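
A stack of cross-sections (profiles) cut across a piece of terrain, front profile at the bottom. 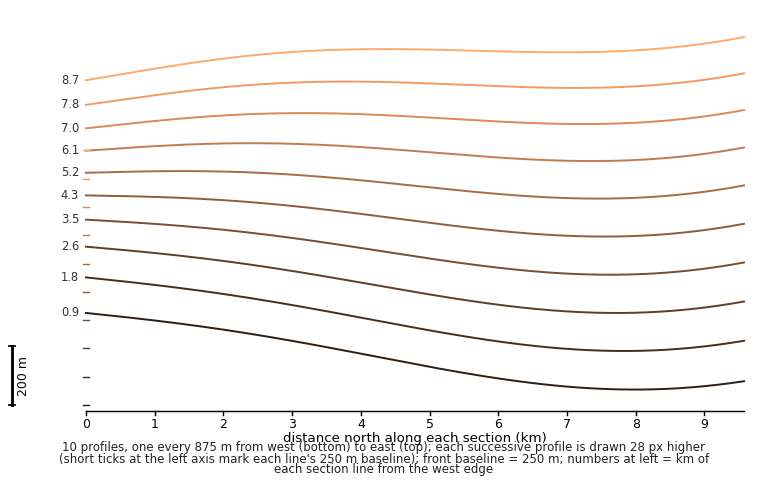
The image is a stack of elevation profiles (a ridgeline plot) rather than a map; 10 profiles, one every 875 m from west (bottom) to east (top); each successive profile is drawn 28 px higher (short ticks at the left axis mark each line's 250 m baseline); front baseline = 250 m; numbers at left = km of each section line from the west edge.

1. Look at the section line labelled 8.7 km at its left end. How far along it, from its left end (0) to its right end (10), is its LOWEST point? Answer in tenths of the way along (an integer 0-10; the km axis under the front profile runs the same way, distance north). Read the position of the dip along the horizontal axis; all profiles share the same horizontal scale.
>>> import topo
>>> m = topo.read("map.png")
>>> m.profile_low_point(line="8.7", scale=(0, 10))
0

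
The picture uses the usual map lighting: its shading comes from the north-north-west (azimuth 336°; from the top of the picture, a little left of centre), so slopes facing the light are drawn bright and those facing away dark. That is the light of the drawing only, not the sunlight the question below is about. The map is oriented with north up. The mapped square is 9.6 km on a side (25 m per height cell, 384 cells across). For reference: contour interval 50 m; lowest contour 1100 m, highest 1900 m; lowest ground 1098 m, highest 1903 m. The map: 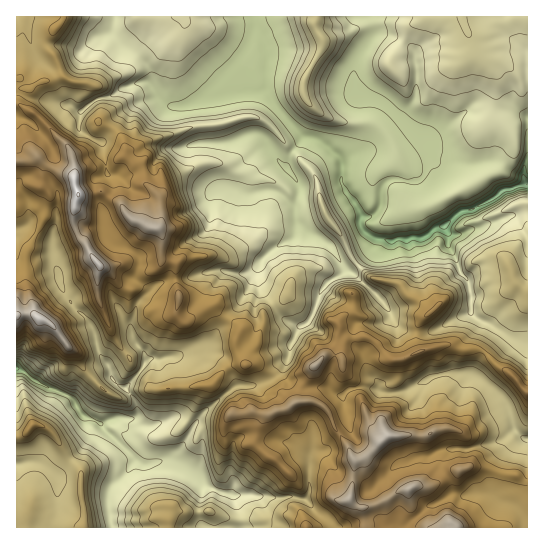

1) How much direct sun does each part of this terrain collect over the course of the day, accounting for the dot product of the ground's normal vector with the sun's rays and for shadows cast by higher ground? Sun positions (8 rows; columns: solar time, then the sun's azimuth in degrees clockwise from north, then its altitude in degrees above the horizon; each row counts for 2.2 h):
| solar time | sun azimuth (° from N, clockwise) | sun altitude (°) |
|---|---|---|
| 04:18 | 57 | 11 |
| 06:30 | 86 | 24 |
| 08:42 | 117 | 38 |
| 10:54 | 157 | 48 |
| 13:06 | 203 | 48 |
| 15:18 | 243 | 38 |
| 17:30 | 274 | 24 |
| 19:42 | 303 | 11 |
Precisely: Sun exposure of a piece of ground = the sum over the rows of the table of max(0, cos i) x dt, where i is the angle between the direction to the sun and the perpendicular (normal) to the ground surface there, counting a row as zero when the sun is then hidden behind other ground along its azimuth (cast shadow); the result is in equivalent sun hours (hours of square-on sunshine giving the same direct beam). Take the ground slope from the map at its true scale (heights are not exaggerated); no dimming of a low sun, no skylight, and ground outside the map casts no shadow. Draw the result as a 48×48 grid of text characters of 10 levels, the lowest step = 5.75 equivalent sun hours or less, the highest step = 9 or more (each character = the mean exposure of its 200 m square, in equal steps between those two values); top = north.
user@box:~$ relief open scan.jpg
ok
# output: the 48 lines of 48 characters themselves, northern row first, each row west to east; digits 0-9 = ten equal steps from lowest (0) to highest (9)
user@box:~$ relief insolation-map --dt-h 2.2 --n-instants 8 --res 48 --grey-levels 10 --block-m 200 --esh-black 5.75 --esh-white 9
888788888889988888778888888886678887789988888889
888898888889998889888888888876788888899988888899
888888866889988999988887788888898867898888888889
888756656778999999888887776689887668888888888888
888853344578999998888887765798876788788888998888
887761244789999988888888755888876899878899999998
889988877866799998888888767878766899978999999998
789889974247889988888887788757777789978999999999
723788613554688888775445789855678888989999888889
793276367541356422235663489887677888899998888888
778315898645100478899988458999889888888888889887
877820388755578998888778967889889988888888899987
877784466687455644677888886788988888888888999998
888677657888701247778888887578888888888888888897
999866678988654479998888779858888889888888888885
888787534777774687889988867866888888888888889885
898577457668885555688888886655688888888888997000
888568877767787455478888887774568888888898840036
887379866777776423467888877784467878899982003888
877478866798775455255777877898355799999733788777
776488656799998973245788876789753688885126554567
775588735789988520257789866557855454443655334577
875577843667886566777896544455874676555524478877
875568986888899999889876556776782000022122888887
763568888888987764432566777887104211123452778887
552377886878876456667667788861000599756534488888
752046885688677877677556898722686179987667478998
672004896586777878985555899312576438777898579989
887332488677989889987667687257788766789985368999
779842258767999999887888763047875345688522446899
669873238857989988778888863415889855552256534788
677787537964899888788887633347778874468998885468
888788866797477788768787603488888898999989888304
078888865684577776578998737997887899998877678851
003778971454766777887886457997887889986667567894
500037887317999999852246755557863466677777656688
633224998877999888314654578874776214777777756779
521101698886888776568998998887677556455445665679
376332447677777856689999988678677773233565667879
898843576888888866798888888789758888888999888878
997885257788988886897887688887755899989876655787
998896447888877877888998768876788998877654456667
888888778886666777878999966775789987666877888755
888887887775322367887999998676678876456789988998
888888776654332115578899988577677766899988877888
888888765544676420114545543588884588989746788888
888888765478888877764666776278999998985444688888
888888864478898988999888887447988888876786578888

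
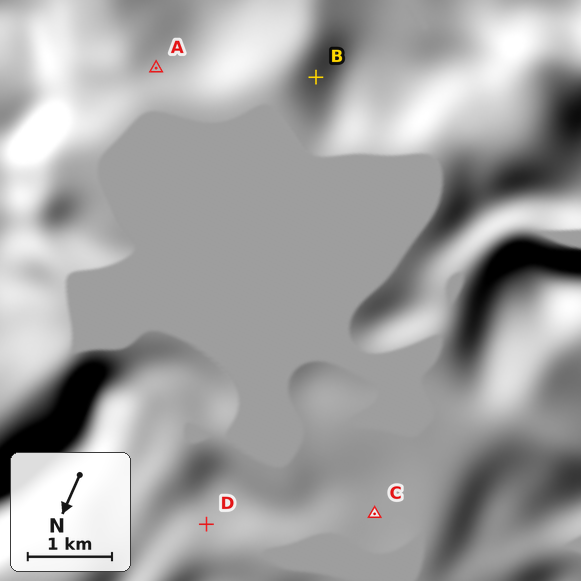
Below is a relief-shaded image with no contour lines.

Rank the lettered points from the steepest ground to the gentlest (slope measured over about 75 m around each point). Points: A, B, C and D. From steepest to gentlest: B A D C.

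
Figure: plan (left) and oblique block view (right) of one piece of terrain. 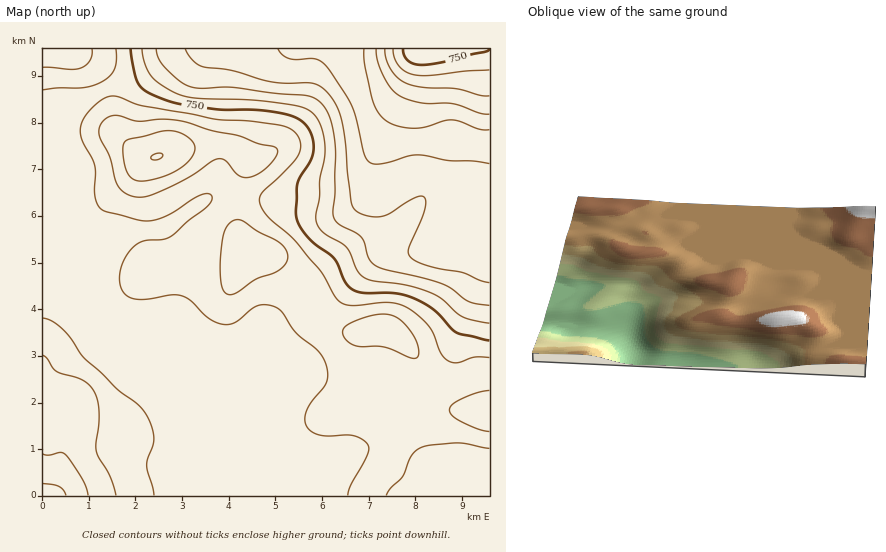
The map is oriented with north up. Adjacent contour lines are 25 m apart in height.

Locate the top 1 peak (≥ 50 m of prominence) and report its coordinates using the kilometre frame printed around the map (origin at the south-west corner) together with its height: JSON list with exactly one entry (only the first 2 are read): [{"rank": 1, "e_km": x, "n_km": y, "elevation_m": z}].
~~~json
[{"rank": 1, "e_km": 2.46, "n_km": 7.26, "elevation_m": 851}]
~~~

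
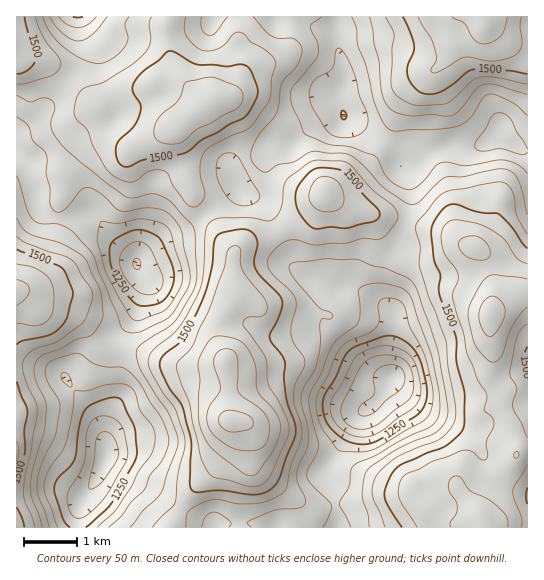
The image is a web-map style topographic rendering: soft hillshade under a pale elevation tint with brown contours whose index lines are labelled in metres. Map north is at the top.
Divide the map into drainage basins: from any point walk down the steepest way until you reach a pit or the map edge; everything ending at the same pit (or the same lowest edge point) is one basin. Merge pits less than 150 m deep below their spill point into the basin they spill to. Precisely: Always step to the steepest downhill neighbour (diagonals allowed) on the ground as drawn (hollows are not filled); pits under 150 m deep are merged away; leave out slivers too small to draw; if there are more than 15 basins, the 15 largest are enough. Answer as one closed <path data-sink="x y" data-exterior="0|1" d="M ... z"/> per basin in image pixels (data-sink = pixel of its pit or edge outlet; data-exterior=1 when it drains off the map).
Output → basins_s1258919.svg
<path data-sink="391 378" data-exterior="0" d="M326 195l-20 20-13 9-20 12-31 9-9 10 0 24 4 15-14 21-6 15 2 13 6 15 3 17 1 43 4 5 0 18-2 8-11 14-32 34-17 30 356 1 1-235-7-1-6 3-24 17 2-13-1-24-7-18-8-10-12-3-22-13-24-4-26-10-19-2-23-7-16-7z"/><path data-sink="343 115" data-exterior="0" d="M485 16l-316 0-2 23 6 28 6 10 14 14 9 8 9 2-24 16-11 12 9 32 2 20 8 18 14 18 24 37 9-9 31-9 20-12 13-9 20-20 9 6 16 7 23 7 19 2 26 10 24 4 22 13 12 3 8 10 7 18 1 24-2 13 24-17 12-3 1-249-21-3-20-18z"/><path data-sink="137 263" data-exterior="0" d="M17 57l-1 234 22 17 28 7 12 5 23 28 30 0 28 12 24 7 18 0 24-4 0-5-6-15-2-13 6-15 14-21-4-15 0-26-42-62-4-10-2-20-9-31-9 1-34 16-11-2-9-5-10-10-6-15 1-10-7-2-24-19-24-23z"/><path data-sink="106 454" data-exterior="0" d="M17 292l-1 235 154 1 22-37 20-18 19-24 2-8 0-18-4-5-1-43-3-12-42 4-24-7-28-12-30 0-14-19-13-12-36-9z"/><path data-sink="78 17" data-exterior="1" d="M167 16l-150 0-1 41 2 2 16 0 9 2 24 23 28 21 4 0 19-12 21-4 14-6 22 0 12 4-11-14-5-14-4-20z"/>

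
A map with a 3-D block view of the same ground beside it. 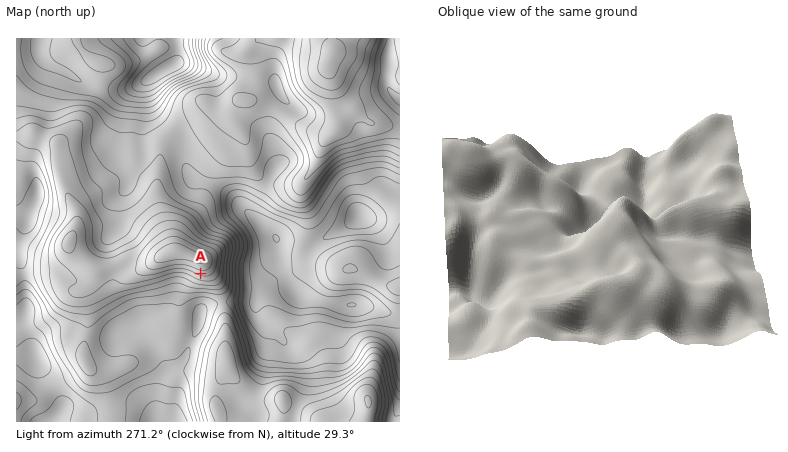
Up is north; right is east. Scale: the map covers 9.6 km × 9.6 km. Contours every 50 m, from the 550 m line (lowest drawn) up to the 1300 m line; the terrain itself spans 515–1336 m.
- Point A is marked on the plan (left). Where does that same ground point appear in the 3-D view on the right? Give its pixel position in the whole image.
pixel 634 207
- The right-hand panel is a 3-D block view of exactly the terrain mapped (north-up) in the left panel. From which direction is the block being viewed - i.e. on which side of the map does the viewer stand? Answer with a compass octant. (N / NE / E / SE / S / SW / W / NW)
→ W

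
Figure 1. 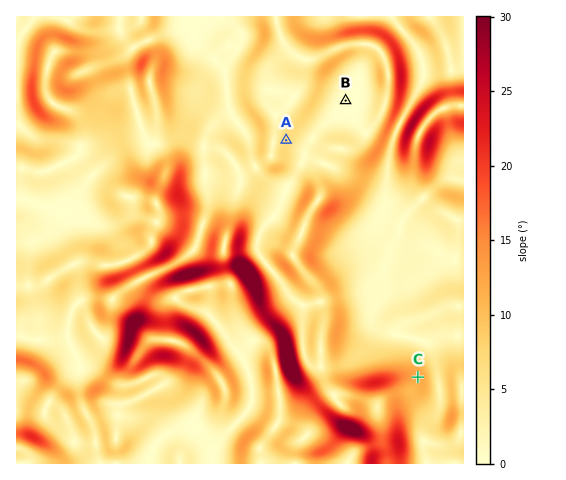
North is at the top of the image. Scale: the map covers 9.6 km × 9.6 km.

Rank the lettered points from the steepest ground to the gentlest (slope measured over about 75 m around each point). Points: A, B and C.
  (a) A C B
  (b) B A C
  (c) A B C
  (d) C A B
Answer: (d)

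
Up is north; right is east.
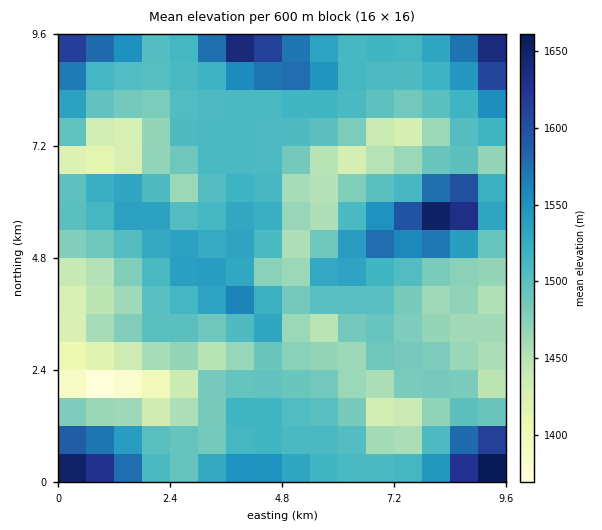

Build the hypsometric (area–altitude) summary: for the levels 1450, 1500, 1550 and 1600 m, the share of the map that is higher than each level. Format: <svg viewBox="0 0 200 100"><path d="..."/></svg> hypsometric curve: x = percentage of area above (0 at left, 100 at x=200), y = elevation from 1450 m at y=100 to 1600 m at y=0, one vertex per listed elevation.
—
<svg viewBox="0 0 200 100"><path d="M175 100l-66-33-82-34-15-33"/></svg>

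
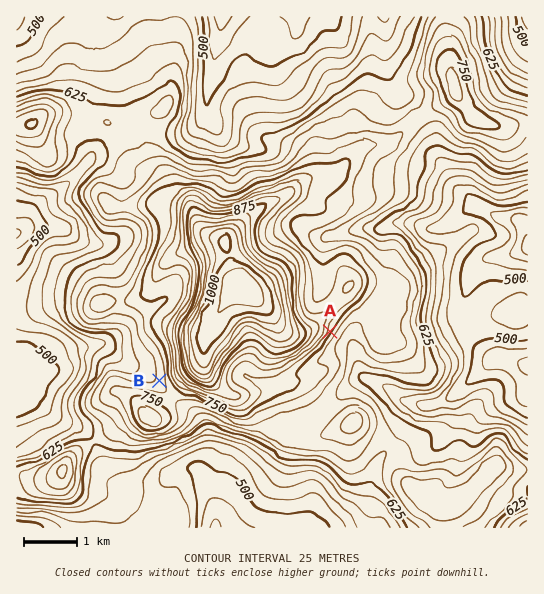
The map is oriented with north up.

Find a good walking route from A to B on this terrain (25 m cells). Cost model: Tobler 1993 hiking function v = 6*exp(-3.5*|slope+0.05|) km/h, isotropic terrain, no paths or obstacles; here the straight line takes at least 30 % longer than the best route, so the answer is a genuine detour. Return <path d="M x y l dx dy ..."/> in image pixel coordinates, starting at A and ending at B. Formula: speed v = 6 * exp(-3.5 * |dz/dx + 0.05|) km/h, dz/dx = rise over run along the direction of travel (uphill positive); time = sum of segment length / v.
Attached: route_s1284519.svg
<path d="M330 331l-53 54-3 1-24 24-8 4-11 0-37-19-17 0-8-4-8-8-2-2"/>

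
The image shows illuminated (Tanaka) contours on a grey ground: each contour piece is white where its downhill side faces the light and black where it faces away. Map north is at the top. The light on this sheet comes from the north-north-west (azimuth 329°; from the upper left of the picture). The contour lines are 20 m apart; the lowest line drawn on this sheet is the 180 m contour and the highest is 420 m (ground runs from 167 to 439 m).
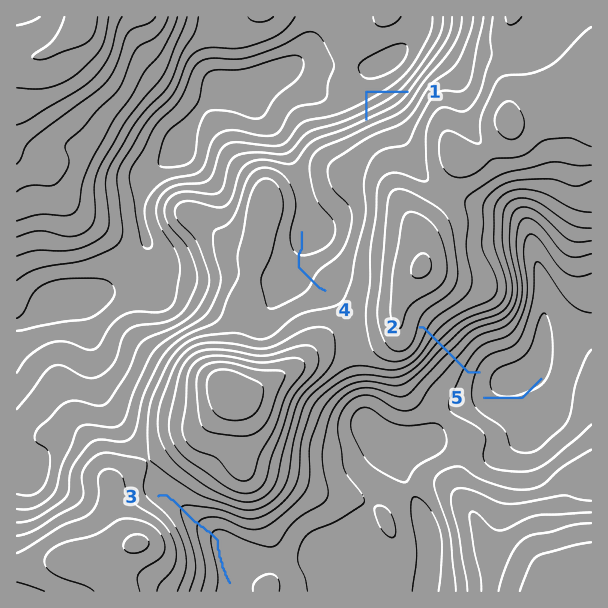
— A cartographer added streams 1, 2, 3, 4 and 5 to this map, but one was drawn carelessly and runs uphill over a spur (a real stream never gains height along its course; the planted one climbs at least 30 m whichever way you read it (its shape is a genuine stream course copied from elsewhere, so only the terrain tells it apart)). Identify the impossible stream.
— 1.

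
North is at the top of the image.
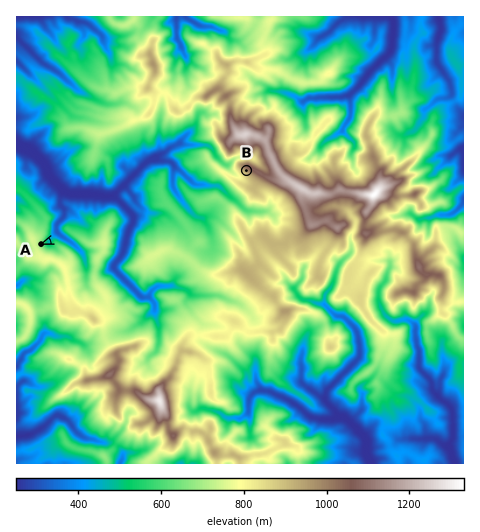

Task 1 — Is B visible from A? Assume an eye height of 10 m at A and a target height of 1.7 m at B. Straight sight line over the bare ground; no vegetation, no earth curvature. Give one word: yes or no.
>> yes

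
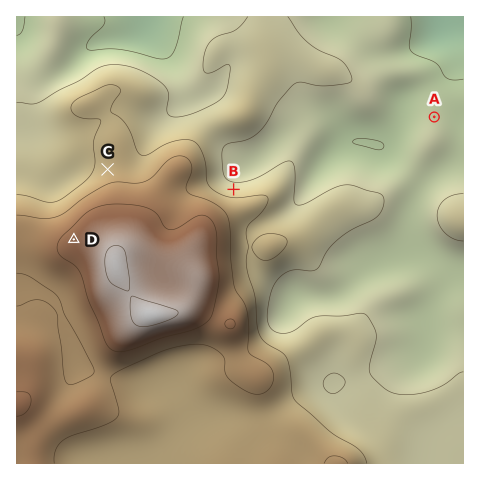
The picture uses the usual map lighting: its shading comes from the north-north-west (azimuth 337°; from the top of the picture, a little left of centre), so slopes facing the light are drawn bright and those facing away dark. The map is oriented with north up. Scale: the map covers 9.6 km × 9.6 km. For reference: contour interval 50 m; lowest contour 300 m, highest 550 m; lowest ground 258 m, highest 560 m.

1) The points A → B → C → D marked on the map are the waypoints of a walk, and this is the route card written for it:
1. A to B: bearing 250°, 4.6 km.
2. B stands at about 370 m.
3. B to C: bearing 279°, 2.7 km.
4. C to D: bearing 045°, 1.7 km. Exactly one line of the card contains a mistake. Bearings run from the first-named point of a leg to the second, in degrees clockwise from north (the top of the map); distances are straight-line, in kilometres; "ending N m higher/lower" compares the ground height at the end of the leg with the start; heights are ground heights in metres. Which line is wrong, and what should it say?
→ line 4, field bearing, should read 206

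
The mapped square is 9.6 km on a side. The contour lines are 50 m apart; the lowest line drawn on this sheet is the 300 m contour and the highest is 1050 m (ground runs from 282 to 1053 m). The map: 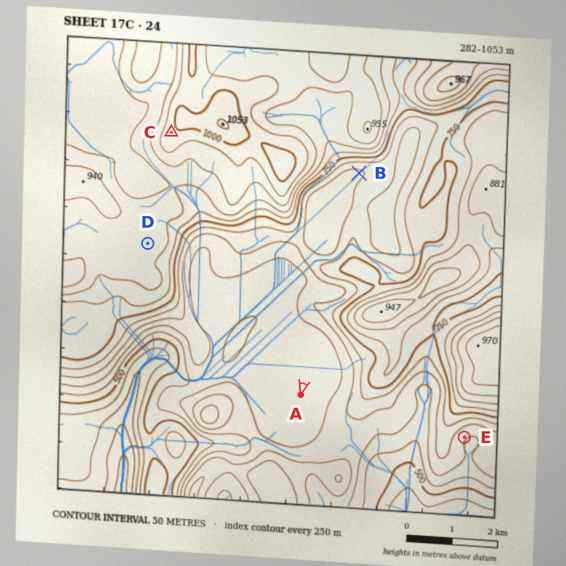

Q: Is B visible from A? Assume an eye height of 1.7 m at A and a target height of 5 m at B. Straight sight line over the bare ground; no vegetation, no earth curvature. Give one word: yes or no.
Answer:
no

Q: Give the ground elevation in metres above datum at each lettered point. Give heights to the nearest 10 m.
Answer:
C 990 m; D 880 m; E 610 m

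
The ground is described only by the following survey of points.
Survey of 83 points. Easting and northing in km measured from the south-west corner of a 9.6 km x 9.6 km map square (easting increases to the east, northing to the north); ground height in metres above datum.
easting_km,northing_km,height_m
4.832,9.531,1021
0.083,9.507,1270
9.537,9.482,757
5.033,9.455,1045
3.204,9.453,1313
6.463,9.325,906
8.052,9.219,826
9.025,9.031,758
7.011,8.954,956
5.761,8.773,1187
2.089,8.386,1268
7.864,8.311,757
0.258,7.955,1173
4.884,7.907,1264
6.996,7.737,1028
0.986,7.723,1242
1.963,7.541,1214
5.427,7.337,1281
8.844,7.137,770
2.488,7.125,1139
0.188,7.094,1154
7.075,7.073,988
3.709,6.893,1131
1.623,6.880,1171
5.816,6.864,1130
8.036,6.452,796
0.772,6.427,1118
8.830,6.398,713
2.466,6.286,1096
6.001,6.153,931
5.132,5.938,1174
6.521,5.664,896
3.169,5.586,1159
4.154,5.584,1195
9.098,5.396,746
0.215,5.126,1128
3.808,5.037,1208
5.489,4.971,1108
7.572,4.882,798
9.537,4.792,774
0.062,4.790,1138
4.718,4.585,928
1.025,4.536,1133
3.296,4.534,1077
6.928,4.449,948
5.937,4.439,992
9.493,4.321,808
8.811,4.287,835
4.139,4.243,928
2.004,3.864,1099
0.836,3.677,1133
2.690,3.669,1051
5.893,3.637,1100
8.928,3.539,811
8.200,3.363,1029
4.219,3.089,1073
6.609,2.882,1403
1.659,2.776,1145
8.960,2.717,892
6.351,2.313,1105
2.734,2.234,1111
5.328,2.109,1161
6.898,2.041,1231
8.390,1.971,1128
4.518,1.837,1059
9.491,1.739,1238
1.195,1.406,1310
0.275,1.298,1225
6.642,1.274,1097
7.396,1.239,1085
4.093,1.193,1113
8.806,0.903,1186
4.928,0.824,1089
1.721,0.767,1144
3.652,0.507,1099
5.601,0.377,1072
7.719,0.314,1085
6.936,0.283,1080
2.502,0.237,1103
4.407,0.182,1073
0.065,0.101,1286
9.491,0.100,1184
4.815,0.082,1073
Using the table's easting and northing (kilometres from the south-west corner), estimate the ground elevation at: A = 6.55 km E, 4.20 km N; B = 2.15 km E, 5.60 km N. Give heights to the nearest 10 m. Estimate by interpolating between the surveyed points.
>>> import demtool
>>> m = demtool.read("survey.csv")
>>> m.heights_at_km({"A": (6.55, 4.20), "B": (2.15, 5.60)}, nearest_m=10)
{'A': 1050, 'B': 1080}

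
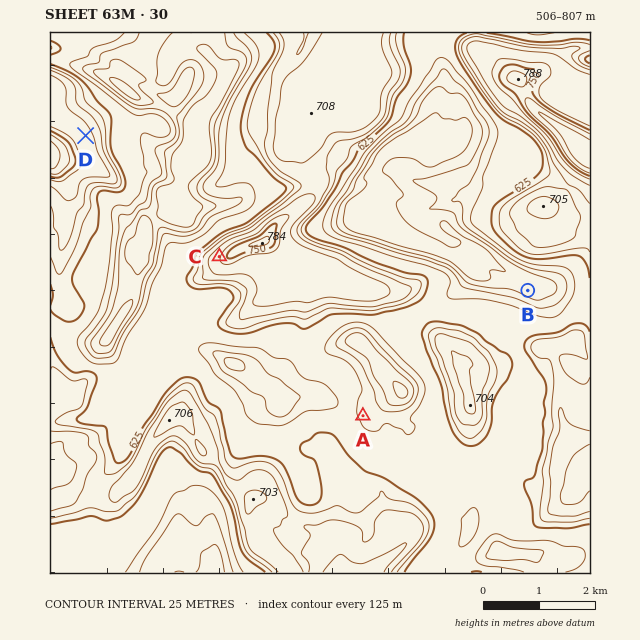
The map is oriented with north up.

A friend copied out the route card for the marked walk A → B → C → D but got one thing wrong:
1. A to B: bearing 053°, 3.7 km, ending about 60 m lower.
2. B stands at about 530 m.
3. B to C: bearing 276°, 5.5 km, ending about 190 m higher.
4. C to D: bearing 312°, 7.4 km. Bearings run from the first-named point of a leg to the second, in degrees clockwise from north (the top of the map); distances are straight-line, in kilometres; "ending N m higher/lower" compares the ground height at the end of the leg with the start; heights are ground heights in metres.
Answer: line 4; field distance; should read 3.2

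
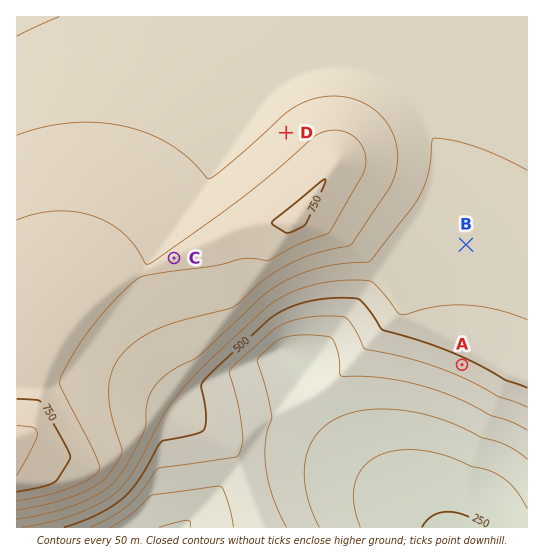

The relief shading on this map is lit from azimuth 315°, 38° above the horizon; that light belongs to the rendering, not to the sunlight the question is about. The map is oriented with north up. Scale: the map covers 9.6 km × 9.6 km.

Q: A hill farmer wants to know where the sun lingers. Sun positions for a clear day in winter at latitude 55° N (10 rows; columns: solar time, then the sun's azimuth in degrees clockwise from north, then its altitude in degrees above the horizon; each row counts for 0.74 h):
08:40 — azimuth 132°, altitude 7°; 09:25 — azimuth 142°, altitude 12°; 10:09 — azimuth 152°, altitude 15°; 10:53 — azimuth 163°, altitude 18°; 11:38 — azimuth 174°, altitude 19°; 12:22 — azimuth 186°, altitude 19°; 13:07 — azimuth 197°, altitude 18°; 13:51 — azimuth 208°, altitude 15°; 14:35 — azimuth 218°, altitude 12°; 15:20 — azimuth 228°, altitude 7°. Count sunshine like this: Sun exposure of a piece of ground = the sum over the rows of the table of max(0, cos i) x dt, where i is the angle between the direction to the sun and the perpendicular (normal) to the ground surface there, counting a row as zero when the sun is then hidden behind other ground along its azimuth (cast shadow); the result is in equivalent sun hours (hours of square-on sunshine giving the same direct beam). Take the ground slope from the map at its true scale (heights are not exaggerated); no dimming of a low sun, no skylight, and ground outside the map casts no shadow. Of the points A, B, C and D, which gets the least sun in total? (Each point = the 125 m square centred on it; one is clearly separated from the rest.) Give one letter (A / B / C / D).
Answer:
D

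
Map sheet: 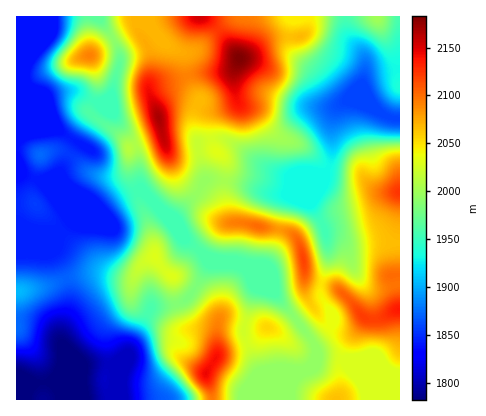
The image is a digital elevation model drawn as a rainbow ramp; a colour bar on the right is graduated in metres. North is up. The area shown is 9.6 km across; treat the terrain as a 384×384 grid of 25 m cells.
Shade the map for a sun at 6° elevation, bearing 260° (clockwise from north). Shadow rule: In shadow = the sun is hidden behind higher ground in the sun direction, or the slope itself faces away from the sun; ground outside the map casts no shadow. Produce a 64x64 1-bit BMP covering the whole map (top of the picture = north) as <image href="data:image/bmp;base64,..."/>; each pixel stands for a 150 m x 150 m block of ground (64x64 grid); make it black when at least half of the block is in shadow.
<image width="64" height="64" href="data:image/bmp;base64,Qk0+AgAAAAAAAD4AAAAoAAAAQAAAAEAAAAABAAEAAAAAAAACAAATCwAAEwsAAAIAAAAAAAAA////AAAAAAAAAAAAfAAAQAAAAAB+AAAAAAAAAH8AAAAAAAAA/wAAAAAAAAB/gAAAAAAAAD+AAAAAAAAAP4AAAAAAAAA/gAAAAAAAAD+AAAAYAAAAPwAAABwAAAA+AgAAHAAAAD4HAAAYAAAAHA4AAAAAAAAeHgAAAAAAAB4YAAAAAAAAHwAAAAAAAAAPgAAAAAAAAA+AAMAAAAAADwBBwAAAAAAAAGPAAAAACAAAc4AAAAAMAAB4AAAAAAAAAP4AAAAAYAAA/wAAAADwAAD/AAAAAPAAAP8AAAAA8AAA/wAAAADgAAH+AAAAAMAAAf4AAAAAAAAD/AAAAAAAAH/wAAAAAAAB/8AAAAAAAAf+AAAAAAAAB+AAAAAAAAAHAAAAAAAAAAAAAAAAAAAAAAAAAAAAAAgAAAAAAAAAHAAAAAAAAAAeAAAAAAAAAD8AAAAAAAAAPwAAMAAAAAB/gAB4AAAAAH+AAPgAAAAAf4AB+AAAAAB/AAP4AAAAAH4AP/AAAAAA/gB/8AAAAAD8AH/4AAAAAPwAf/4AAAAAAAB//gAAAAAAAh//AAAAAAAAD/wAAAMAAAAP8AAAA4AAAB/4AAADwAAAH/wAAAPAAAB//AAAB+AAAP/8AAAHwAAA//wAAAfAAAB8fAAAB4AAADB/AAAGAAAAAH8AAAAAAAAAPwIAAAAAAAA+Ag=="/>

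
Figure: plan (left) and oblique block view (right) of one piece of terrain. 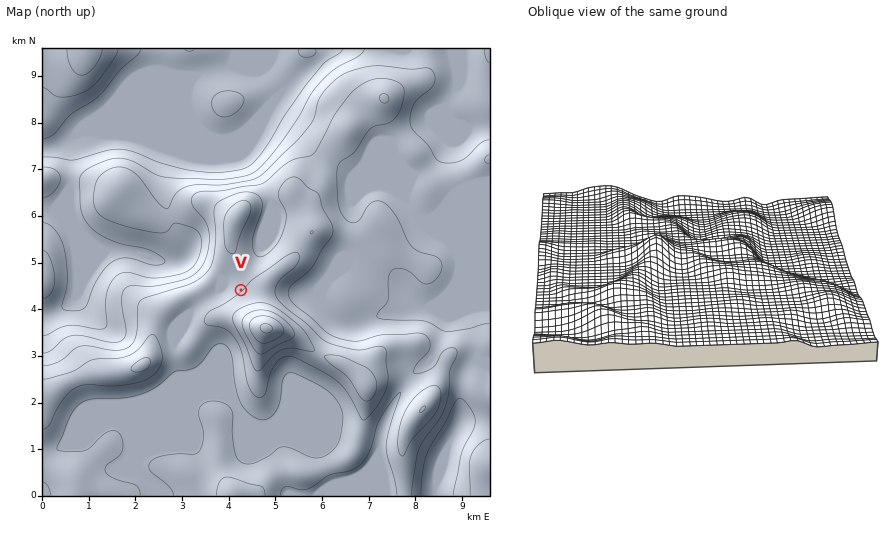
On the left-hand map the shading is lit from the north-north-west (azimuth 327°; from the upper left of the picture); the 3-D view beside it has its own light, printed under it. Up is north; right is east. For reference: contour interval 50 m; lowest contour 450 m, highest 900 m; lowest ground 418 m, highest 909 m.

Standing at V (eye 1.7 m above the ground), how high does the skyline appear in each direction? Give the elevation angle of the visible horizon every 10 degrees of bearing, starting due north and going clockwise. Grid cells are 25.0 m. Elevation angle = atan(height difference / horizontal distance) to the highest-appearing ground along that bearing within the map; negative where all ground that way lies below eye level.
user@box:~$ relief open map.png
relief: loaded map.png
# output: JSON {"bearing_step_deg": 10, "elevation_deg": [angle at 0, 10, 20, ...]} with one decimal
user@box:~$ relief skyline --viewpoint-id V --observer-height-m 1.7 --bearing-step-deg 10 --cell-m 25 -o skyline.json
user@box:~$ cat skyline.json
{"bearing_step_deg": 10, "elevation_deg": [0.9, -0.6, -1.3, -0.8, -0.3, 0.3, 1.2, 2.0, 2.5, 3.0, 3.6, 4.2, 5.4, 9.0, 12.3, 13.4, 12.6, 10.7, 8.5, 6.7, 5.1, 3.6, 2.0, 1.1, 0.5, -0.2, -0.2, -1.0, -1.6, -2.2, -2.0, -1.7, -1.6, -1.1, 0.0, 0.8]}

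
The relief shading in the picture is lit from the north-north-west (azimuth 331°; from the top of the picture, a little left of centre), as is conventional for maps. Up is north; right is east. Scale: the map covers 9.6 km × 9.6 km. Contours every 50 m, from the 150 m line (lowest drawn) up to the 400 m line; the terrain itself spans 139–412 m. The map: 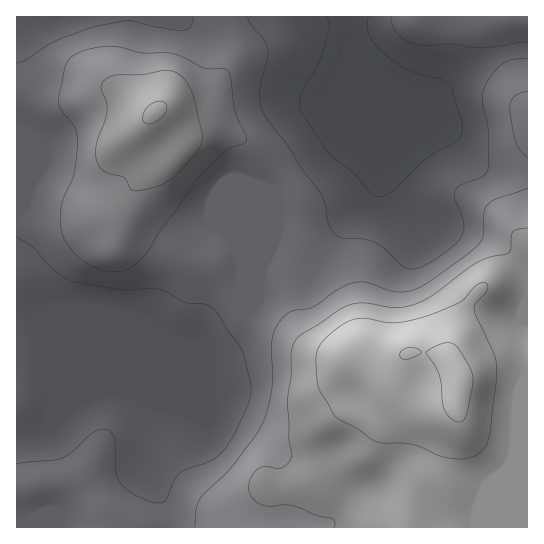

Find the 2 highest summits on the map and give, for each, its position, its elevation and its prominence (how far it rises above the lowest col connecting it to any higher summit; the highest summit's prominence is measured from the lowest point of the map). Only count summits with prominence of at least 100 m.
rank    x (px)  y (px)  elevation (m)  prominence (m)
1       459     379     412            273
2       155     111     355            136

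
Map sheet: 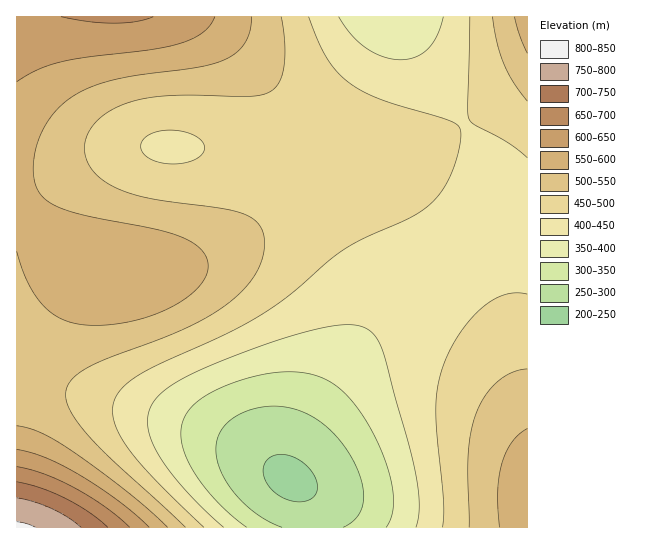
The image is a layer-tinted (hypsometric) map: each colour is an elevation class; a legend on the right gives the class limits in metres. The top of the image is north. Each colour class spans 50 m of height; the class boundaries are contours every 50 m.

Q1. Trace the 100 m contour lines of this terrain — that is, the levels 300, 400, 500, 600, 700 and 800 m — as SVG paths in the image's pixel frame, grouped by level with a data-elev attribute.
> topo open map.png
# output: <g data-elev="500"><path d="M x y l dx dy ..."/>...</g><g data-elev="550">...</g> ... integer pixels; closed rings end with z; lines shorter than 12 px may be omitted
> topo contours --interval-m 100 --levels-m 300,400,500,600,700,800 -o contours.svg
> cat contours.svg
<g data-elev="300"><path d="M282 527l-21-10-21-18-15-20-8-21 0-17 7-15 15-12 20-6 24-1 23 6 21 14 18 20 14 27 4 12 1 12-2 9-4 8-6 7-9 5"/></g><g data-elev="400"><path d="M224 527l-40-38-15-19-11-16-7-15-3-13 0-12 5-11 9-10 12-10 20-10 27-12 74-26 31-8 21-2 14 1 9 5 7 8 6 14 26 93 7 29 3 31-3 21"/><path d="M443 17l-6 18-9 14-13 8-14 3-18-3-17-9-15-13-12-18"/></g><g data-elev="500"><path d="M186 527l-74-68-25-25-11-15-7-12-3-9 0-9 9-12 15-11 95-37 25-13 20-14 17-16 11-17 6-19-1-16-2-7-6-6-16-9-20-4-70-10-20-5-16-7-14-9-9-10-5-13 0-12 6-13 10-12 14-9 19-7 19-4 21-2 79 1 10-2 8-3 8-9 5-16 1-24-4-25"/><path d="M527 369l-16 4-14 9-12 14-9 18-5 19-3 22 1 72"/><path d="M492 17l5 25 7 21 9 19 14 19"/></g><g data-elev="600"><path d="M149 527l-30-25-40-27-34-18-28-8"/><path d="M17 82l21-12 24-8 25-5 67-8 28-6 12-5 9-6 8-7 4-8"/></g><g data-elev="700"><path d="M108 527l-19-15-24-14-24-10-24-6"/></g><g data-elev="800"><path d="M36 527l-19-5"/></g>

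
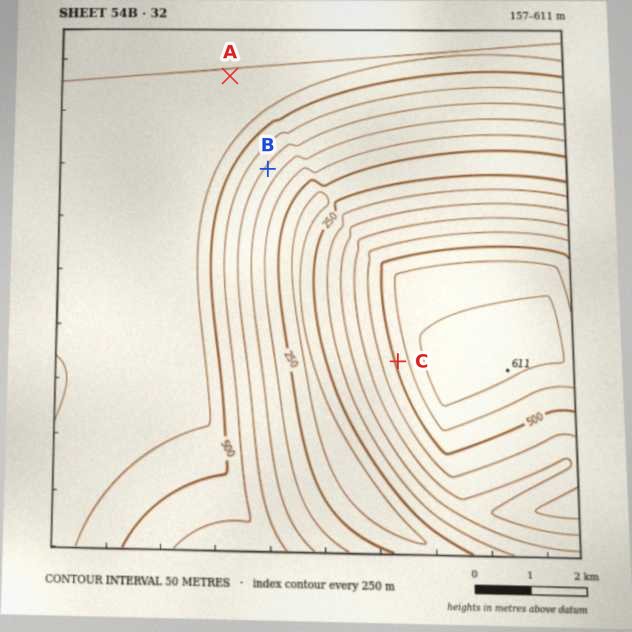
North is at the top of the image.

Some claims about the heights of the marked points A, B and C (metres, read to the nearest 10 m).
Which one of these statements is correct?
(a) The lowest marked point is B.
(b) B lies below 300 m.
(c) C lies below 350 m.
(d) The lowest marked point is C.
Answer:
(a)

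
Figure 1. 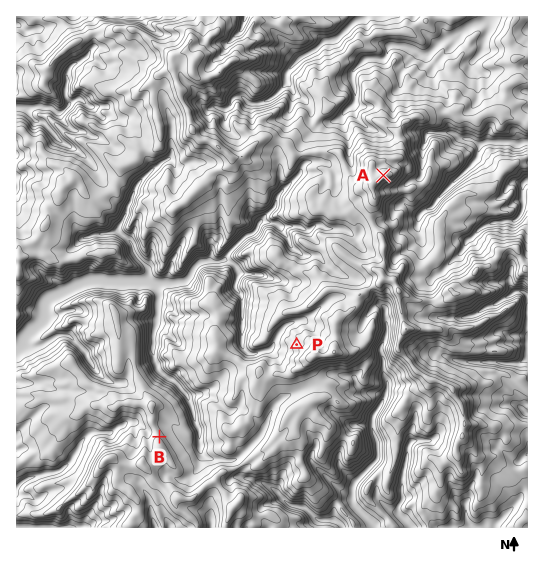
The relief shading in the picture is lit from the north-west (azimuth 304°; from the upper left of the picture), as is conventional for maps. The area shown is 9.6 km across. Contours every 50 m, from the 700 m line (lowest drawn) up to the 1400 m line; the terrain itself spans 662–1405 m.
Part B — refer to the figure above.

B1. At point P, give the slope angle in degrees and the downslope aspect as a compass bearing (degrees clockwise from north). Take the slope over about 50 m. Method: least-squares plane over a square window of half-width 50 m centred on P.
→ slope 21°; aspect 320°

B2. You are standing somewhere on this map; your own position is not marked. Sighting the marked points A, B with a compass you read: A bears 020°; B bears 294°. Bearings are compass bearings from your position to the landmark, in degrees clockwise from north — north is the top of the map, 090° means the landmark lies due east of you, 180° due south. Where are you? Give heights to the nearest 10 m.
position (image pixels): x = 270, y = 486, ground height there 810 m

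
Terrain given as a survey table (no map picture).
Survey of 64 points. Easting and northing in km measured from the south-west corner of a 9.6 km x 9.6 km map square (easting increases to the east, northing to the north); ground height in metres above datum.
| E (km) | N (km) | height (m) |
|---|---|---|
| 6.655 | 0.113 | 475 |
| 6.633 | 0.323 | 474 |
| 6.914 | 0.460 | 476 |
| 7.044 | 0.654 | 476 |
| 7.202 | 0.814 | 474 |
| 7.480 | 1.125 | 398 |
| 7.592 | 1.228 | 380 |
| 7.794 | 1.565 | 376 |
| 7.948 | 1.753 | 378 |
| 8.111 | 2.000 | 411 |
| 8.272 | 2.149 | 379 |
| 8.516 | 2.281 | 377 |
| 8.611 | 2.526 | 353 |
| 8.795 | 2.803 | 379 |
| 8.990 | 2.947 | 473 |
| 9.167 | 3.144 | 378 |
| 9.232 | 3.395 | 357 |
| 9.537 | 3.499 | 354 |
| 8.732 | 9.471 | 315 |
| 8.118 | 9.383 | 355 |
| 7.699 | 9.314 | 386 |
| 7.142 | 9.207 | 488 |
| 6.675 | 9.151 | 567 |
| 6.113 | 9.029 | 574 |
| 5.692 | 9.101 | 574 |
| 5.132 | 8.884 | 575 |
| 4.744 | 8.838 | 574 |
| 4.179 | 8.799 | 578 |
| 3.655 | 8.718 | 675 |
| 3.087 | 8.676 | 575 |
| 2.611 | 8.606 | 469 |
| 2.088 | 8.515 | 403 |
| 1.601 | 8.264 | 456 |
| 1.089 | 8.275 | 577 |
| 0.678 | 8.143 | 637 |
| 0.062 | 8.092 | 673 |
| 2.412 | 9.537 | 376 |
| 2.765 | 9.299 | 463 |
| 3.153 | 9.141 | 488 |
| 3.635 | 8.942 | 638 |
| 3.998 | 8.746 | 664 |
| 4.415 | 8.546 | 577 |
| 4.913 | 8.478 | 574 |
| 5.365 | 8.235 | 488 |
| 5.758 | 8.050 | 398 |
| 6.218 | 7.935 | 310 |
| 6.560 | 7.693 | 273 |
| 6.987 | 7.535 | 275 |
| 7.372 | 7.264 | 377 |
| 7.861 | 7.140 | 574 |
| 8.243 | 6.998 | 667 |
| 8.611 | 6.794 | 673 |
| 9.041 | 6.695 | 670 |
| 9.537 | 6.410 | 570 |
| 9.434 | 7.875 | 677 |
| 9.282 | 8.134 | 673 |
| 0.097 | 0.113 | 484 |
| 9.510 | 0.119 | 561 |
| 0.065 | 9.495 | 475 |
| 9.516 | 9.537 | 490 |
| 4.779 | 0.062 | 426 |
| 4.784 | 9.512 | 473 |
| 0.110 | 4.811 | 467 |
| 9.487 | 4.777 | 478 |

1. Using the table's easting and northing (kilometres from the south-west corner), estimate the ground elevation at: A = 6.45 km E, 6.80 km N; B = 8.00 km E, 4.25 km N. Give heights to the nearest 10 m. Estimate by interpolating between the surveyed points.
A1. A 250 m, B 370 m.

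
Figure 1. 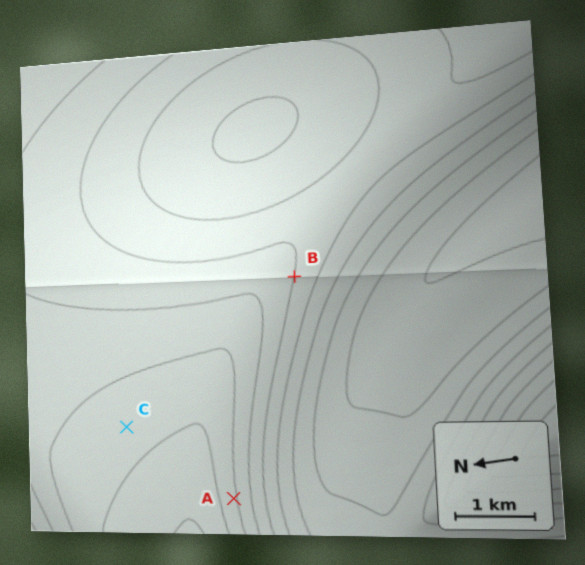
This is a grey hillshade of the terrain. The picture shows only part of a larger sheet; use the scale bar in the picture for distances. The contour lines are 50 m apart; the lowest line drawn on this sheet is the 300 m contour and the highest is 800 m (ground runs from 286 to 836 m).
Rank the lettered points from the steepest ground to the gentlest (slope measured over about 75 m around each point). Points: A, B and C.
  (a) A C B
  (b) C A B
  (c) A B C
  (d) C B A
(c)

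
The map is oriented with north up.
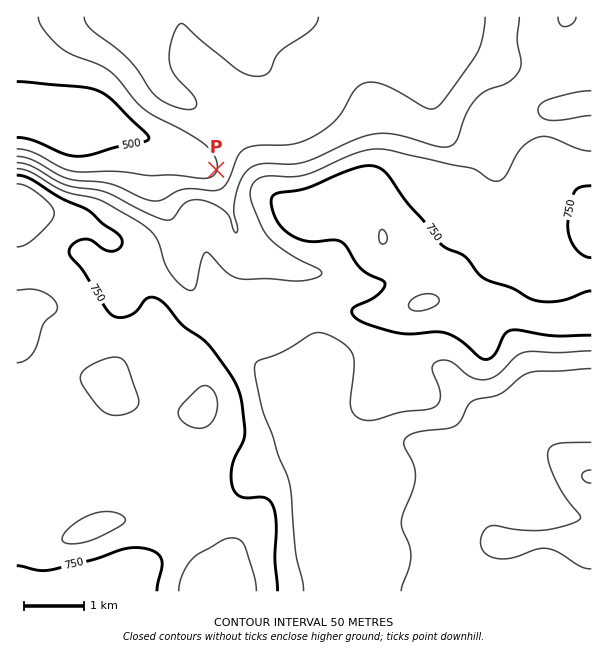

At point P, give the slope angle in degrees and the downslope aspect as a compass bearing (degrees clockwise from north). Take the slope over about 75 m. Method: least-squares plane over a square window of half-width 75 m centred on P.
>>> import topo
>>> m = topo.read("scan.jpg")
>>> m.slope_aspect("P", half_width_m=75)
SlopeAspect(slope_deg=8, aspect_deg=286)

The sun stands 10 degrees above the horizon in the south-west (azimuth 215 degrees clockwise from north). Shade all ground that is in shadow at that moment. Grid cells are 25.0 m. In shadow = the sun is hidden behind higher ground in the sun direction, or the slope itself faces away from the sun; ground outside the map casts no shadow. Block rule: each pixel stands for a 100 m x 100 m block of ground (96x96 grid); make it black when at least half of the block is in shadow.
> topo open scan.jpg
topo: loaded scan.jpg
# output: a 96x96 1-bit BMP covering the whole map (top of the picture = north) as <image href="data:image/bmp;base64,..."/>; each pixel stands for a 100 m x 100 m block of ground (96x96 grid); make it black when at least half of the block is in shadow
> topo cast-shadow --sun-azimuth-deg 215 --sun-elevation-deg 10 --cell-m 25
<image width="96" height="96" href="data:image/bmp;base64,Qk2+BAAAAAAAAD4AAAAoAAAAYAAAAGAAAAABAAEAAAAAAIAEAAATCwAAEwsAAAIAAAAAAAAA////AAAAAAAAAAAAAAAAAAAAAAAAAAAAAAAAAAAAAAAAAAAAAAAAAAAAAAAAAAAAAAAAAAAAAAAAAAAAAAAAAAAAAAAAAAAAAAAAAAAAAAAAAAAAAAAAAAAAAAAAAAAAAAAAAAAAAAAAAAAAAAAAAAAAAAAAAAAAAAAAAAAAAAAAAAAAAAAAAAAAAAAAAAAAAAAAAAAAAAAAAAAAAAAAAAAAAAAAAAAAAAAAAAAAAAAAAAAAAAAAAAAAAAAAAAAAAAAAAAAAAAAAAAAAAAAAAAAAAAAAAAAAAAAAAAAAAAAAAAAAAAAAAAAAAAAAAAAAAAAAAAAAAAAAAAAAAAAAAAAAAAAAAAAAAAAAAAAAAAAAAAAAAAAAAAAAAAAAAAAAAAAAAAAAAAAAAAAAAAAAAAAAAAAAAAAAAAAAAAAAAAAAAAAAAAAAAAAAAAAAAAAAAAAAAAAAAAAAAAAAAAAAAAAAAAAAAAAAAAAAAAAAAAAAAAAAAAAAAAAAAAAAAAAAAAAAAAAAAAAAAAAAAAAAAAAAAAAAAAAAAAAAAAAAAAAAAAAAAAAAAAAAAAAAAAAAAAAAAAAAAAAAAAAAAAAAAAAAAAAAAAAAAAAAAAAAAAAAAAAAAAAAAAAAAAAAAAAAAAAAAAAAAAAAAAAAAAAAAAAAAAAAAAAAAAAAAAAAAAAAAAAAAAAAAAAAAAAAAAAAAAAAAAAAAAAAAAAAAAAAAAAAAAAAAAAAAAAAAAAAAAAAAAAAAAAAAAAAAAAAAAAAAAAAAAAAAAAAAAAAAAAAAAAAAAAAAAAAAAAAAAAAAAAAAAAAAAAAAAAAAAAAAAAAAAAAAAAAAAAAAAAAAAAAAAAAAAAAAAAAAAAAAAAAAAAAAAAAAAAAAAAAAAAAAAAAAAAAAAAAAAAAAAAAAAAAAAAAAAAAAAAAAAAAAAAAAAAAAAAAAAAAAAAAAAAAAAAAAAAAAAAAAAAAAAcAAAAAAAAAAAAAAD8AAAAAAAAAAAAAAP+AAAAAAAAAAAAAAf+AAAAAAAAAAAAD//+BgAAAAAAAAAAP//+DwAAAAAAAAAA///+PwAAAAAAAAAD///+PwAAAAAAAAAD///+PwBwAAAAAAAD///8PwD4AAAAAAAD///8DgH8AAAAAAAD///4AAD8AAAMAAAD///wAAB8AAA8AAAD///wAAAQAAB8AAAD///gAAAAAAD8AAAD///AAAAAAADwAAAA//+AAAAAAAAAAAAAf/8AAAAAAAAAAAAAP/4AAAAAAAAAAAAAD/wAAAAAAAAAAAAAB/gAAAAAAAAAAAAAA/AAAAAAAAAAAAAAAMAAAAAAAAAAAAAAAAAAAAAAAAAAAAAAAAAAAAAAAAAAAAAAAAAAAAAAAAAAAAAAAAAAAAAAAAAAAAAAAAAAAAAAAAAAAAAAAAAAAAAAAAAAAAAAAAAAAAAAAAAAAAAAAAAAAAAAAAAAAAAAAAAAAAAAAAAAAAAAAAAAAAAAAAAAAAAAAAAAAAAAAAAAAAAAAAAAAAAAAAAAAAAAAAAAAAAAAAAAAAAA="/>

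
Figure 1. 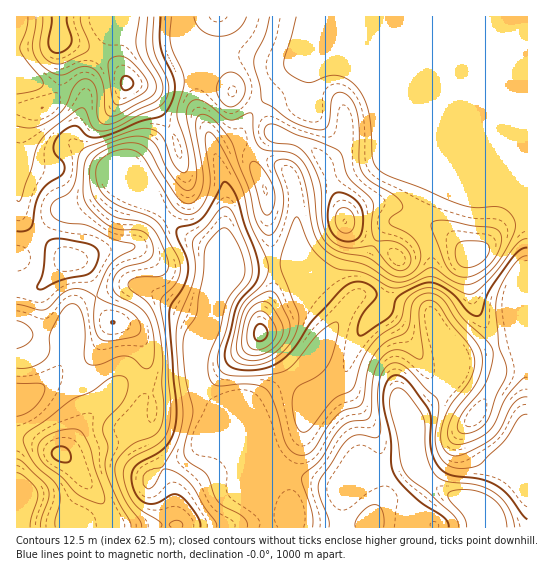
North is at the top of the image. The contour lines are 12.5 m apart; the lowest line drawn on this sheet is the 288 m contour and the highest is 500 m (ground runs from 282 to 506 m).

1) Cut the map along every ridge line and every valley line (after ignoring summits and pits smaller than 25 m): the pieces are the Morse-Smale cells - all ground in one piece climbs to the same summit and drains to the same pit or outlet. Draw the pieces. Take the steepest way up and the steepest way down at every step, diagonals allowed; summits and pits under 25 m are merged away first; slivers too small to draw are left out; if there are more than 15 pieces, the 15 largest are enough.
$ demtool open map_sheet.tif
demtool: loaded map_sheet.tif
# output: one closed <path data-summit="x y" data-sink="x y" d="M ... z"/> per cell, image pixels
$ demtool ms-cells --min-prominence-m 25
<path data-summit="59 39" data-sink="475 527" d="M527 16l-510 0-1 379 9 2 14-8 19-14 32 4 28-14 11 2 6 6 10 18 0 4-12 24-1 12 19 42 4 1-6 11 14 20 3 23 361 0z"/><path data-summit="345 222" data-sink="475 527" d="M307 63l-4 0-8 5-11 15-33 31-10 19-7 7-18 10 0 8 2-3 15-8 9-2 46 26 8 23 1 53 3 11 12 29 27 26 2 4 11-16 9-6 22 2 18 7 24 5 5 4-1-19 3-20-1-21-10-19-12-9 10-15 14-33 10 0 28 12 29 0-102-101-53-23-32 0z"/><path data-summit="61 454" data-sink="475 527" d="M126 365l-12 2-24 12-32-4-23 17-10 5-9 0 1 131 148-1-2-22-14-20 6-11-4-1-19-42 1-12 12-24 0-4-10-18z"/><path data-summit="261 333" data-sink="475 527" d="M297 264l-60 4-25 41-11 29 0 9-4 14-1 18 5 15 14 13 16 8 34 33-16-42 49-33 25-27 17-28-1-5-34-31z"/>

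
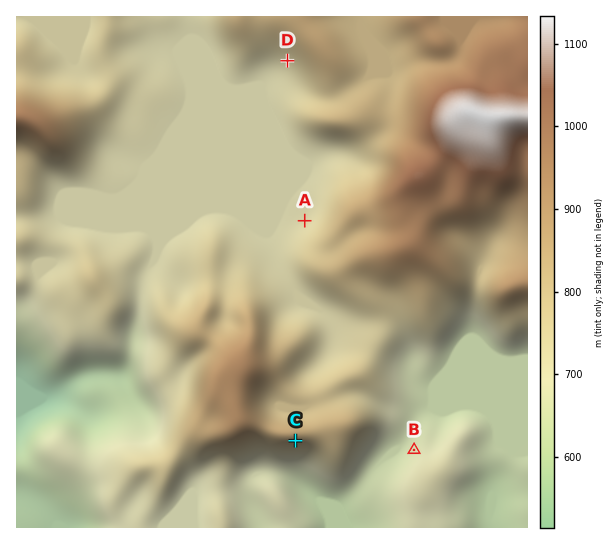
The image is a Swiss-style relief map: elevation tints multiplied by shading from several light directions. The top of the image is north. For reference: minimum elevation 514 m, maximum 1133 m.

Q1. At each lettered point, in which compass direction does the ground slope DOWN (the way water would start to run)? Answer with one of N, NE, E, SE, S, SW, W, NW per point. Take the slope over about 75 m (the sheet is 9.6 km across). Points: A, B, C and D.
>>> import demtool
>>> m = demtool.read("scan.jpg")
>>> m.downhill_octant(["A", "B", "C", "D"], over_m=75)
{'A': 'NW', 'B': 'NW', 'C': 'S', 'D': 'SW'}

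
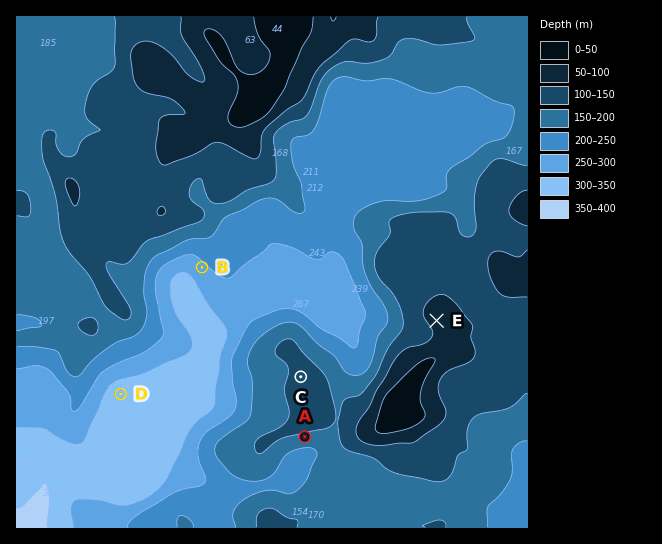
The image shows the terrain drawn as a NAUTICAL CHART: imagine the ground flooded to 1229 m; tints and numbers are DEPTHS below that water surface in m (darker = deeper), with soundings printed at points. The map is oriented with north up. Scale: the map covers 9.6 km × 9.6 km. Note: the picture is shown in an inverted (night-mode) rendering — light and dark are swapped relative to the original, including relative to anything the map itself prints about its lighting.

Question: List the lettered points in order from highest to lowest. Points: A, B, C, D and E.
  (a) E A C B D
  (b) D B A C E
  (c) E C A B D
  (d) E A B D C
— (c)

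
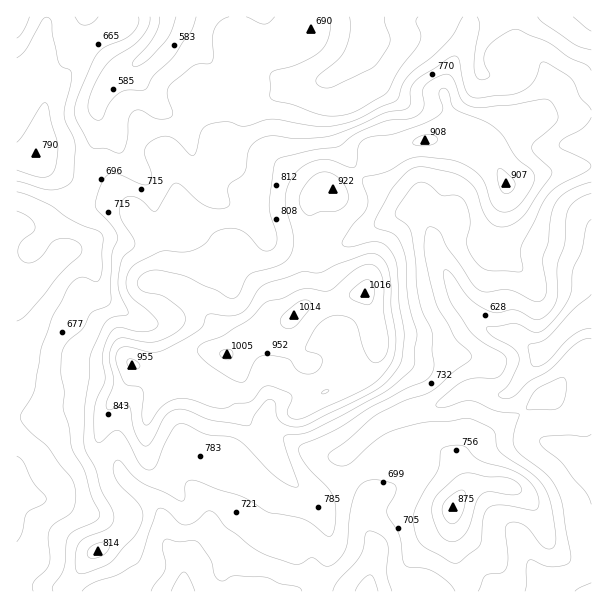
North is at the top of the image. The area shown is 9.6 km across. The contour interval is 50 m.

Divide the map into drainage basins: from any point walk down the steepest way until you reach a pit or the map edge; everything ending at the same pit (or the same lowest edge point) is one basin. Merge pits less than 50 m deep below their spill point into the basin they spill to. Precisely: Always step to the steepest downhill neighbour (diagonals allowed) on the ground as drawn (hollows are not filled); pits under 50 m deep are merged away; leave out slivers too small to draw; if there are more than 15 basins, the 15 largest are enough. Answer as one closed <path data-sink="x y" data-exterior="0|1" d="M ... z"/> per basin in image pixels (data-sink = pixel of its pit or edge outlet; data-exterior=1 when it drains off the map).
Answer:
<path data-sink="591 314" data-exterior="1" d="M591 114l-18 2-21 0-18 8-21 2-6 2-21 20-19-14-47 6-30 14-13 0-21 21-20 13-10-2-14 8-4 6 4 15 0 30-6 31 1 24-3 6-13 13-22 6-18 9-23 20 14 27 0 9-4 9 0 8 3 6 11 15 19 19 15 27 23 22 9 3 9-5 65-46 21-6 13 0 20 10 8 9 10 23 0-10-2-7 0-9 4-8 59-40 17-13 12-6 25-31 13-4z"/><path data-sink="167 17" data-exterior="1" d="M311 16l-264 0-5 29-5 12 0 11-21 1 0 89 11 0 8-2 7 8 20 11 27 19 28 6 9 5 7 7 9 16 18 21 2 20-5 12 23 8 20 17 22 26 6 13 0 9 23-20 18-9 22-6 13-13 3-6-1-24 6-31 0-30-4-9 2-9-7 3-36 0-25-8-13-12-6-10-3-9 0-14 12-22 4-23 5-10 0-9-6-20 3-10 5-5 8-4 21 8 12-2 12-6 14-12z"/><path data-sink="183 591" data-exterior="1" d="M209 350l-11 0-16 5-23 15-26-5 0 6-6 13-19 26-10 30 0 10 8 32 4 9 16 18 2 10-6 12-9 10-18 11-9 8-18 24 0 8 250 0 2-2 10-38 0-19-8-23-6-9-30-27-15-27-19-19-11-15-3-6 0-8 4-9 0-9-10-21-7-6z"/><path data-sink="17 300" data-exterior="1" d="M35 156l-19 3 0 257 22 2 33-9 33 1 6-5 17-21 7-20 6 3 19 3 23-15 9-3 18-2 18 4 1-9-6-13-22-26-20-17-23-8 5-12-2-20-22-27-5-10-7-7-9-5-28-6-27-19-20-11z"/><path data-sink="368 17" data-exterior="1" d="M470 16l-158 0-2 16-10 10-16 8-12 2-20-8-9 4-5 5-3 9 6 21 0 9-5 10-4 23-12 22 0 14 9 19 13 12 18 7 43 1 18-13 6-1 9 2 20-13 21-21 13 0 30-14 23-1 19-5-6-5-4-6-8-33 8-27 14-25 4-15z"/><path data-sink="591 464" data-exterior="1" d="M591 356l-12 4-25 31-12 6-17 13-51 34-11 11-1 12 2 7 0 15-12 20 0 30 4 18 10 25 1 10 125-1z"/><path data-sink="17 491" data-exterior="1" d="M107 409l-36 0-23 7-32 1 1 175 49 0 2-8 18-24 9-8 18-11 14-17 1-9-22-33-8-32 0-10 10-27z"/><path data-sink="591 17" data-exterior="1" d="M591 16l-120 0-5 22-14 25-8 27 12 39 14 7 16 12 12-12 15-10 21-2 18-8 21 0 18-2z"/><path data-sink="368 591" data-exterior="1" d="M426 442l-24 2-10 4-47 34-18 12-13 6 8 10 8 23 0 19-10 40 92-1-2-27 8-13 32-27 2-15 12-23-10-25-8-9z"/><path data-sink="17 17" data-exterior="1" d="M45 16l-29 1 1 51 20 0 0-11 9-31z"/>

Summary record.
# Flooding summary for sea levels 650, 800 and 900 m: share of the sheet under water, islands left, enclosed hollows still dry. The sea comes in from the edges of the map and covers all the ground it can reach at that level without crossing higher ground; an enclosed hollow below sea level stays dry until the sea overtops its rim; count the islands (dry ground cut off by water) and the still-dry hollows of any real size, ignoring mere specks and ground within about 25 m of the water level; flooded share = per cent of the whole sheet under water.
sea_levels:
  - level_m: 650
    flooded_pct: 20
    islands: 0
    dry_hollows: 0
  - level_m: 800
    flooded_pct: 75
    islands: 2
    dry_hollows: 0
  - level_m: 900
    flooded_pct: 91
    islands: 1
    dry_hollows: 0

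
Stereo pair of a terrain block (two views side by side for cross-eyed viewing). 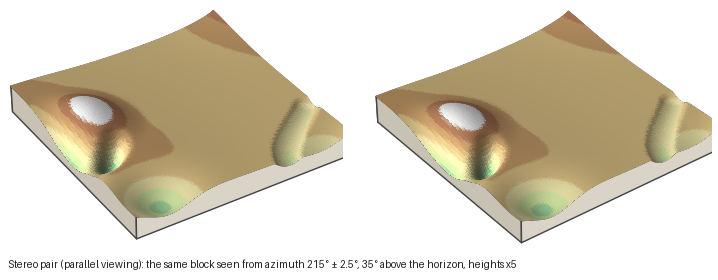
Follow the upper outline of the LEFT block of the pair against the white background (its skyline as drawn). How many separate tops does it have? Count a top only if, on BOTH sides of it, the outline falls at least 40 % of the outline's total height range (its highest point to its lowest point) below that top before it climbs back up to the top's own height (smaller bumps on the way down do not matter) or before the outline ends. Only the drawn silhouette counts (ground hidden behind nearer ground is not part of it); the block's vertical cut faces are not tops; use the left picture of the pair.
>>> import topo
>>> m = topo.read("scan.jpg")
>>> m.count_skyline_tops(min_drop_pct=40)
1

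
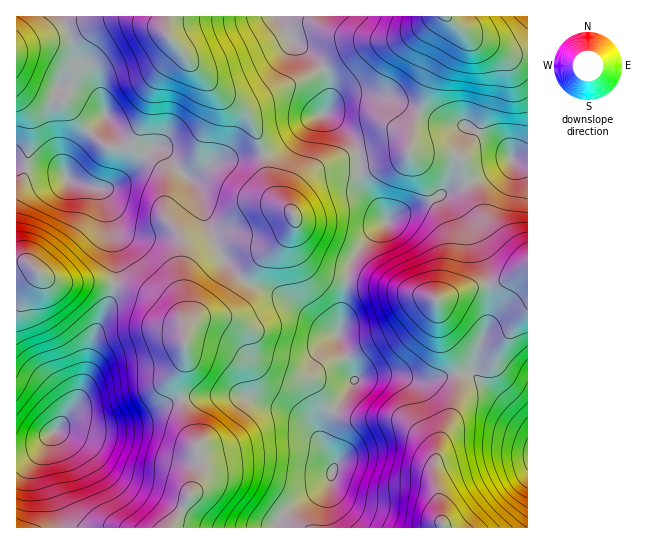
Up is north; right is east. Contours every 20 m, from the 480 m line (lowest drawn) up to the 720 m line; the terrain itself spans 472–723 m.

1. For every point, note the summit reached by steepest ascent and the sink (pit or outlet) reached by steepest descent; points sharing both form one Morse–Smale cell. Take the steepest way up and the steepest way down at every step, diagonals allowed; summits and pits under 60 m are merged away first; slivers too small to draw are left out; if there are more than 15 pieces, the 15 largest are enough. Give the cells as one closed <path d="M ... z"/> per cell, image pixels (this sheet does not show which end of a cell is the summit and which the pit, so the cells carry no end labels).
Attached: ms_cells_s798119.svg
<path d="M166 16l-149 0-1 147 10 4 28 2 11 6 2-12 10-18 29-29 13 25 0 21-4 15-8 11 18-9 26-31 8 0 10 9 10 14 14 11 6 8 9 36 11 25 16-7 38 0 18-15 4-12-19-19-7-12-6-37-8-22-6-10-11-12-17-10-53-58-3-7z"/><path d="M446 16l-169 1 14 21 19 15 15 18 4 12 0 22-5 9 10 6 21 23 4 12 0 19 2 9 26 38 66-33 21-7 27-13 10-8 17 1 0-106-15 0-35-14-9-5z"/><path d="M242 279l-14 20-9 9-21 9-11 13-2 29-6 18 0 12 10 40 8 14 6 28-32 57 104 0 4-9 11-11 32-19 7-7 3-7 1-13-10-19-2-9 7-17 27-36-16-47-18-9-39-29-11-5-16-4z"/><path d="M277 16l-110 0-2 14 3 7 41 46 40 34 14 32 6 37 7 12 19 19-3 12-9 12-20 15-20 23 12 8 16 4 11 5 43 32 13 5 3-10 2-24 8-37 13-20 23-21-26-38-2-9 0-19-4-12-21-23-10-6 5-9 0-22-4-12-15-18-19-15z"/><path d="M219 251l-17 9-9 9-4 8-1 36-3 15-10-13-26-20-12-6-22-4-4 16-19 40-4 29-9 29-18 26-10 10-7 19-1 16 10 32 5 26 112 0 10-14 23-43-6-28-8-14-10-40 0-12 6-18 2-29 11-13 21-9 22-27 0-3-14-15z"/><path d="M517 160l-6 0-10 8-27 13-21 7-35 19-28 12-11 8-23 26-8 18-9 60 4 19 12 30 15-4 23-1 18 5 15 1 31-7-2-12-12-24-7-37 33-13 34-7 25-15 0-104z"/><path d="M457 375l-31 6-15-1-18-5-23 1-15 4-24 33-8 16 0 14 10 19 0 8-4 12-11 10-28 16-11 11-3 8 167 1-3-26-5-19 0-20 5-21 9-19 8-28z"/><path d="M23 261l-7 1 1 190 13-1 9-6 22-20 16-23 11-32 4-29 23-52-1-5-7-1-53-2-13-6-11-11z"/><path d="M159 148l-8 0-12 17-20 18-19 7 8 21 7 35 0 37 34 12 26 20 10 13 3-15 1-36 4-8 9-9 16-8 1-3-11-23-9-36-6-8-14-11-10-14z"/><path d="M471 373l-14 1 0 21-4 16-13 31-5 21 0 20 5 19 3 23 2 3 82 0 1-103z"/><path d="M17 164l-1 97 14 3 11 11 13 6 60 3 2-2-1-36-7-35-7-20-4-3-23-5-15-12z"/><path d="M527 267l-24 14-34 7-33 13 7 37 12 24 2 11 17 2 53 49z"/><path d="M50 435l-15 13-19 5 1 75 40-1-4-25-10-32 1-16z"/><path d="M106 116l-23 22-11 15-7 16 0 6 4 5 24 8 13 0 6-6 7-20 0-21z"/><path d="M527 16l-80 1 22 19 9 5 35 14 14 0z"/>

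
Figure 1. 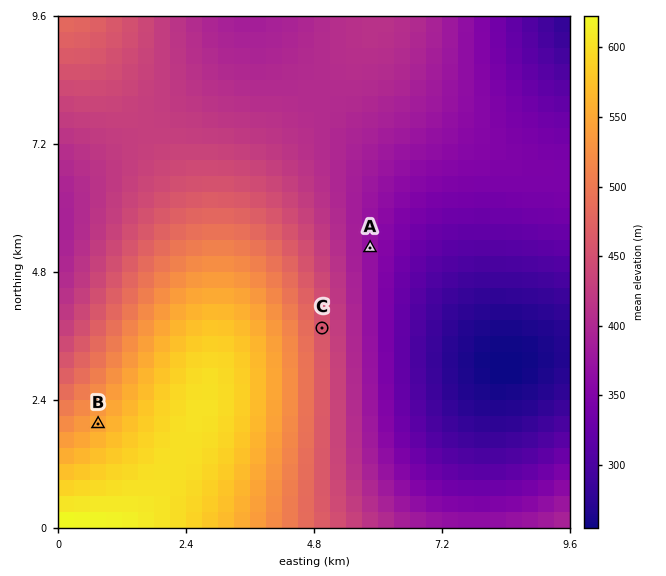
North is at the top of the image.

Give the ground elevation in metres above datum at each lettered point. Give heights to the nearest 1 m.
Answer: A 369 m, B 547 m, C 457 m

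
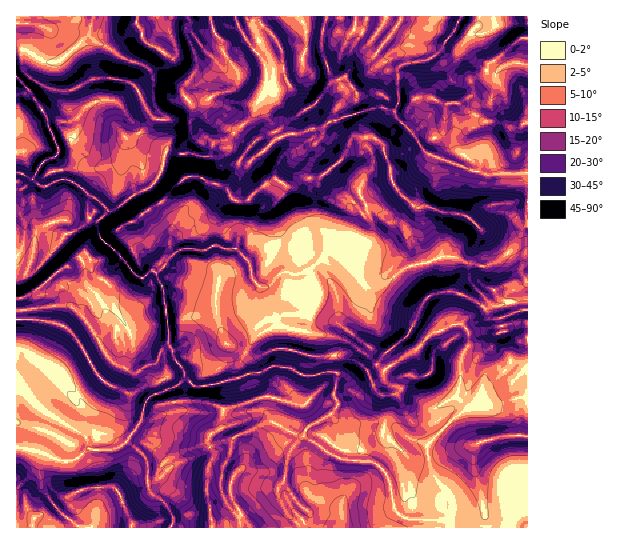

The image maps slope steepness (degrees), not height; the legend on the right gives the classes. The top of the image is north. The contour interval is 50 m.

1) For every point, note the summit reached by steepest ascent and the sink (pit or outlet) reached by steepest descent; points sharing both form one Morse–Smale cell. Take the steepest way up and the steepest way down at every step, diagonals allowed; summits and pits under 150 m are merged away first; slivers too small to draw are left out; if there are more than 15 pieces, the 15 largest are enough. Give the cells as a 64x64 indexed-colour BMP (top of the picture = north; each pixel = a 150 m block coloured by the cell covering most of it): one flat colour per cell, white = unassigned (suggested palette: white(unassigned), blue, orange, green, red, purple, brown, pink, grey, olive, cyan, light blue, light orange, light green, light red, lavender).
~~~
<image width="64" height="64" href="data:image/bmp;base64,Qk12CAAAAAAAAHYAAAAoAAAAQAAAAEAAAAABAAQAAAAAAAAIAAATCwAAEwsAABAAAAAAAAAA////ALR3HwAOf/8ALKAsACgn1gC9Z5QAS1aMAMJ34wB/f38AIr28AM++FwDox64AeLv/AIrfmACWmP8A1bDFAHd3d3d3d3d3d3ciIiIiIiIiIiIiIiIiIiIiIoiIiIgAd3d3d3d3d3d3dyIiIiIiIiIiIiIiIiIiVVVViIiIiAB3d3d3d3d3d3dyIiIiIiIiIiIiIiIiIiVVVVVYiIiIgHd3d3d3d3d3dyIiIiIiIiIiIiIiIiIiJVVVVViIiIiAd3d3d3d3d3dyIiIiIiIiIiIiIiIiIiIlVVVViIiIiIh3d3d3d3d3d3IiIiIiIiIiIiIiIiIiIiVVVViIiIiIiHd3d3d3d3d3IiIiIiIiIiIiIiIiIiIiVVVViIiIiIiId3d3d3d3d3ciIiIiIiIiIiIiIiIiIiJVVVWIiIiIiIh3d3M3d3d3dyIiIiIiIiIiIiIiIiJVVVVVVYiIiIiIiHdzMzM3d3d3IiIiIiIiIiIiIiIlVVVVVVVYiIiIiIiIMzMzMzMzNyIiIiIiIiIiIiIiIlVVVVVVVVWIiIiIiIgzMzMzMzMzIiIiIiIiIiIiIiJVVVVVVVVVVViIiIiIiDMzMzMzMzMyIiIiIiIiIiIiIlVVVVVVVVVVVYiIiIiIMzMzMzMzMzMiIiIiIiIiIiIiIlVVVVVVVVVVWIiIiIgzMzMzMzMzMyIiIiIiIiIiIiIiIlVVVVVVVVVViIiIiDMzMzMzMzMzIiIiIiIiIiIiIiIiVVVVVVVVVVUYgYiIMzMzMzMzMzMyIiIiIiIiIiIiIiJVVVVVVVVVUREREREzMzMzMzMzMzMyIiIiIiIiIiIiIlVVVVVVVVVRERERETMzMzMzMzMzMzMyERESIiIiIiIiVVVVVVVVVVERERERMzMzMzMzMzMzMzEREREREiIhERJVVVVVVVVVUREREREzMzMzMzMzMzMzEREREREREREREVVVURVVVVVVERERETMzMzMzMzMzMzMRERERERERERERVVURERVVVVURERERMzMzMzMzMzMzMRERERERERERERFVUREREVVVVREREREzMzMzMzMzMzMxERERERERERERFVERERERFVVVURERETMzMzMzMzMzMzERERERERERERERERERERERVVURERERMzMzMzMzMzMzMREREREREREREREREREREREREREREREzMzMzMzMzMzMxERERERERERERERERERERERERERERETMzMzMzMzMzMzEREREREREREREREREREREREREREREAMzMzMzMzMzMzMREREREREREREREREREREREREREREAAzMzMzMzMzMzMREREREREREREREREREREREREREREAADMzMzMzMzMzMxEREREREUQRERERERGZEREREREREREAMzMzMzMzMzEzERERERERREERERERGZmRERERERERERAzMzMzMzMzERERERERERRERERBERGZmZmREREREREREDMzMzMzMzERERERERERFEREREQREZmZmZmZERGZmREAMzMzMzMzMRERFBERERFEREREREEZmZmZmZmZmZmZmgADMzMzMzEREREUREREREREREREREmZmZmZmZmZmZmqAAMzMzMzERERERRERERERERERERERESZmZmZmZmZmqqgAzMxETMREREREURERERERERERERERJmZmZmZmZmqqqoDMxERERERERERREREREREREREREREmZmZmZmZmqqqqgMzERERERERERRERERERERERERERESZmZmZmqqqqqqqAzMRERERERERRERERERERERERERERJmZmqqqqqqqqqoDMRERERERERFERERERERERERERERJmZmqqqqqqqqqqgMxERERERERFEREREREREREREREREmZmaqqqqqqqqqqABERERERERERREREREREREAARERESZmaqqqqqqqqqqoAARERERERERFEREREREREAAAABEREmZqqqqqqqmZmZgABEREREREREURERERERERAAAAARERJmqqqqqZmZmZmAAABERERERERFEREREREREQAAAAEREmqqqpmZmZmZmYAAAEREREREREe7u5EREREREAAAABEmaqqpmZmZmZmZgAAAREREREREe7u7u5EAEREREAAAESaqqpmZmZmZmZmAAARERERERER7u7u7uAAAAAAQAAAAKqqpmZmZmZmZmYAABERERERERHu7u7gAAAAuwALsAAAqqpmZmZmZmZmZgAAEREREREREe7u7gAAAAu7sAu7sACqqmZmZmZmZmZmAAERERERERER7u7gAAAAC7u7u7u7u7q2ZmZmZmZmZmYAERERERERER7u7v8AAAALu7u7u7u7u7tmZmZmZmZmZhERERERERERHu7v//8AAAu7u7u7u7u7u2ZmZmZmZmZmEREREREREREe7u////8ADMy7u7u7u7u7ZmZmZmZmZmYRERERERERER7u7////wAMzMu7u7u7u7tmZmZmZmZmZhEREREREREREe7v///wAAzMzMzLu7u7u2ZmZmZm3dZmERERERERERERHv////AADMzMzMy7u7u7u7ZmZm3d3d0REREREREREREA////AADMzMzMzMu7u7u7u7Zm3d3d3REREREREREREAD///8ADMzMzMzMy7u7u7vd3Wbd3d3dEREREREREREAD///8AAMzMzMzMzMu7u7vd3dbd3d3d0REREREREREAAP///wAMzMzMzMzMzMzLvd3d3d3d3d3REREREREREQAA///wAAzMzMzMzMzMzMvd3d3d3d3d3d"/>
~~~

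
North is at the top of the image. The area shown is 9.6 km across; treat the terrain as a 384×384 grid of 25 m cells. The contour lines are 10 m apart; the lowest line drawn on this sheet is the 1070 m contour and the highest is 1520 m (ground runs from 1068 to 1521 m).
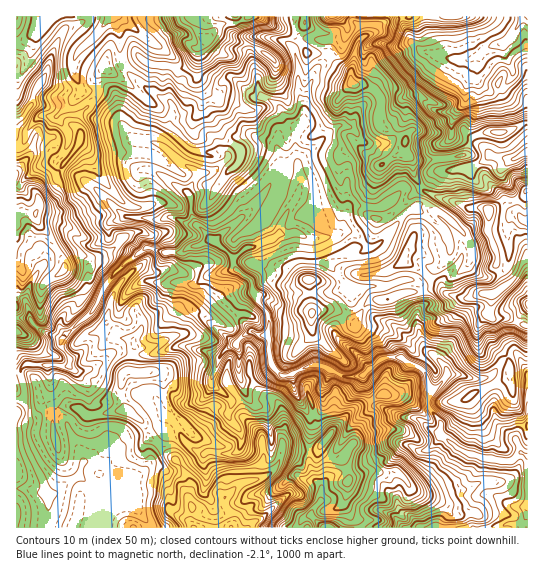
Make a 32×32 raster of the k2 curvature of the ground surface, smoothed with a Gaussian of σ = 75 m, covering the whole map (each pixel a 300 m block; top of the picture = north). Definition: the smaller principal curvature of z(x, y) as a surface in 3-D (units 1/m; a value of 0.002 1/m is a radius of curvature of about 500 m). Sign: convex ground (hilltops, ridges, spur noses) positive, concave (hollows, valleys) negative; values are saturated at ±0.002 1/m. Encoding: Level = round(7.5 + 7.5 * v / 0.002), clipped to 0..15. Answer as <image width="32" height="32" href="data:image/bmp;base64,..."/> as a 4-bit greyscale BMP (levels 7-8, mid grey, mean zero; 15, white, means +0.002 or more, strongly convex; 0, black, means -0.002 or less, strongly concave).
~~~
<image width="32" height="32" href="data:image/bmp;base64,Qk12AgAAAAAAAHYAAAAoAAAAIAAAACAAAAABAAQAAAAAAAACAAATCwAAEwsAABAAAAAAAAAAAAAAABEREQAiIiIAMzMzAERERABVVVUAZmZmAHd3dwCIiIgAmZmZAKqqqgC7u7sAzMzMAN3d3QDu7u4A////AHd4d3dWd3h2NEV3dVVWVmaHd3d2aHdmZnVGdlZ3Z3dmd3d3d2eFd2UnRod2iGd3hoZ3d3dmZXh3Y2Znd4Z3d3Znh3d3Z3VURnZmdmZUdURVaId3d3dYdkd3SElkV0R4Zmd2dmd3d3Rmh0dmdlQ3dlVXd3eHd1V1ZXNVZ1RjaIV2V3dnd3d1RleAdYRok0iGdFd1Zod4djZUAHAAV2JENHREVHZmV3clcWcDkgEVRndVdzZ3d2VWcWBnZhd2ZGV1RGNCZ3dnh1ghZ3R5dmV1d1cnVgZYdnd3gniXZ1dld1dmOGZgVnZ3d0RmZmZ3dXeIZWZ3YFRFZlcnaJZnZmZlZGV2eGgFdneDh3Zmd3eHZ1dnd3ZmciM1VUV3d3dmd3dHZ2dmdXd4ZFaHVndmdYh2SGdod3czQ0Z2aGd3d4dmVWhmaGZ1d4hXhnd2d3Zmdmh2d0dWV2Z1VnZnd3d3dmZmRUh1ZmdmZ2VXdnd4ZpZ1VUZGZ2d3Z3Z3doZ3d3dnhVd1ZFh2hmZnd3ZWd3Z2doZUd4dkV2Zmdnd3dmZmVod3VHdnV2Z3V4Vnh2VmaHV2ZWRWZldmdmdmd2dldWaIeHZVZmdXdXh2h2ZlVYRmdnhlZ3Z2ZnV4aHRZd0dzhlWFRnd2Z2Z3V2ZVeIYxJmdXNDZmZld3Z4Vmd4d2d1Z0Z4hXd3d2"/>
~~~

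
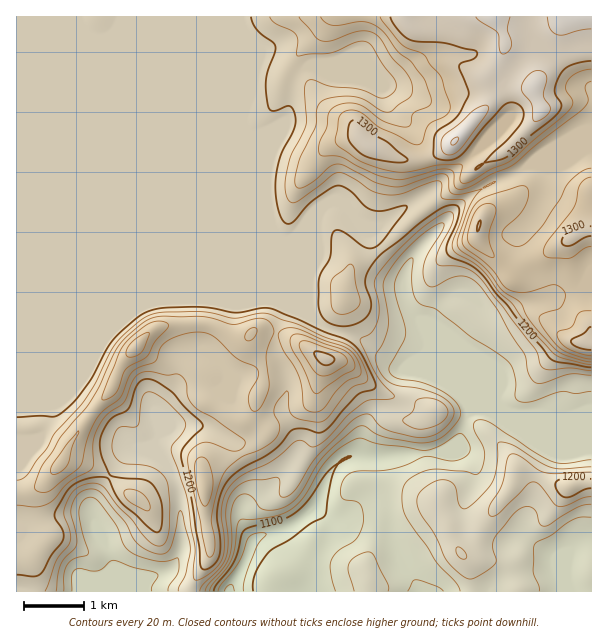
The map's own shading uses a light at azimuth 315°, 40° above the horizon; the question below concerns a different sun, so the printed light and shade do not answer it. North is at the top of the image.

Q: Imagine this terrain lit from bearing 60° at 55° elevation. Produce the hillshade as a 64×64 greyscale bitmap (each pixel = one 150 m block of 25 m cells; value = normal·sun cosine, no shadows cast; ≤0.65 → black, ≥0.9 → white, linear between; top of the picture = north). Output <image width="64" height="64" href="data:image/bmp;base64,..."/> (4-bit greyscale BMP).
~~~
<image width="64" height="64" href="data:image/bmp;base64,Qk12CAAAAAAAAHYAAAAoAAAAQAAAAEAAAAABAAQAAAAAAAAIAAATCwAAEwsAABAAAAAAAAAAAAAAABEREQAiIiIAMzMzAERERABVVVUAZmZmAHd3dwCIiIgAmZmZAKqqqgC7u7sAzMzMAN3d3QDu7u4A////AJms7sqqqqqpiIvLunZ5qqqpmIiazMuqmHeaqZrN3LqZiazuuqqqqqmYeKq7l3mqqqmYiJvNy6mXZ5qpmszLqpmZvO25mqqpmIhleby4eaqqqpiJrNy6mYZXmqqrvMuqmaq83KmrqYd3iXRZ3tuJqqqqmZm8zKqYdmmru7u8y6qZqqu7u8uodmabhDnv/JmqqqqqqqvLqYhmirvMu8y6qqqqqr3u25dmZ7yCOv/9qaqqq7qqq7uZh2ebu8u7u6qqqqqrzv7KhmVpzYJL//yZmpmruqmqupiHeKuqu7upmqqqqqvf/rl1RGrdg1z/6oiJqqqqmZqqiHd5u6qrupiaqpmZq97sqFM0jO2DXP/Jh4iqqpmZmqmHeJrLqZq6mZmZmZmazduWMket7XJc/smIiau5iJmaqYeIq8upmrqpiImZmZrNynQje83sYVz+uYiJq8qImqqpiImrzKmZqqmHeJmpmbuoZEi83dtRbe25mZmsy5iaqqmZmqvMupiaqYeKqpmJqph3m8zNykKN3KmZmazMqJqqqqqqvMy6h4qqmrzMmHiaqqvMy8y4NJzLqZmqq8y6mru7qqu8zLqHebzd3MypiJvM3ty7u6ZGrMuqmqqqvLuru6qqq8y7qYeL7/3Mu6qXis3u27uql2isy6qqq6qru6qZmZiZqqqYd63+y6q7qqh5ve3LqqqZiay7qZq7uZmqqYd3ZmeaqoZ6ztuqqqqqqYis3cuqqqqZqqmJmry5iKu6hmZmeJq5d63cuqqqqru7mJvcupq6qpiId4mqzKh4q7qGZ4iZm7qKzbqqqqqqu7uoibupq7qpdmeJqqvLl3m7upiJmpms3Lu7qqqqqqqquqmHmqrMupdVeaqpq8qHiby7qZmqmb79uqqqmqqqqqqqqpd4q925dmebupibypd5u7upmru87+uqqpmZqqqqqqqqqGac7KdniaqqqZvLlnmruprN3N7tuqqqmYmaqqmqqqqpdYzbhniZqqqpm8uFaJqpv//czLqqqqqYiJmZiKqqqqqFermHmpmqqpmaynVWiqv//cu6qqqqqph3iIZDqqqqqpZYmZq6qqqpiJu5ZFer3//buqqqqqqpiHd2QQCqqqqqqFWKvLqqqpd5q7hUet///su6qqqqqpiIdkIAE6qqqqqpdGrMuqqpd4q7p2jP///ru7u6qqqYiIhjABWJqqqqqqqXaLy6qZiJqry5nf/+3KvMu7qqqYmZhjAEeaqqqqqqqqqGnMy6qry7zczf/amZq8zMuqmImalzAVmqmaqqqqqqqqmbzczN7su97u25eJq83cuqmImqqEEmmqmaqqqqqqqqqrvMzN3cu7zMuqh4ms3uy5mZmqqEElmqqauqqqqqqqqqq7u7u6qqq6qqqHis3v7KmJqqqVAEeaqqu6qqqqqqqqqqqqqqqqqqqqqoeK3u7bmImqqWABeaqqqqqqqqqqqqqqqqqqqqqqqqqqiJvd3cuXiaqXIAarqqqqqqqqqqqqqqqqqqqqqqqqqqqZmszMy5d5mXMASbuqmaq6qqqqqqqqqqqqqqqqqqqqqqmavLvLqHiGMAObuqmZmrqqqqqqqqqqqqqqqqqqqqqqqZq8u7u5h2QQOMy6mYiaqqqqqqqqqqqqqqqqqqqqqqqpm8uqq7qXUySM3LqYiJqqqqqqqqqqqqqqqqqqqqqqqqmru6qquqhSJa3LqpmImqqqqqqqqqqqqqqqqqqqqqqqqqu6qpmqqXMUrMuqqZmaqqqqqqqqqqqqqqqqqqqqmqqqq6qqqaqqhBOcy7qqmZq6qqqqqqqqqqqqqqqqqqmJq6qqqZmamaqGM4zLu6qZmaqqqqqqqqqqqqqqqqqqqXiqqqqYiJmZmYZWi7u7uqmJmqqqqqqqqqqqqqqqqqqoZ5qqqYd3eJmYZWiqq7u7qYiKqqqqqqqqqqqqqqqqqqhniqqoZVZniIhUaKqqq7uqmZqqqqqqqqqqqqqqqqqqqXeJqpZUVWd4h1RpqZmru6qpqqqqqqqqqqqqqqqqqqqpd4mqhURWeJmXVompmauqqqqqqqqqqqqqqqqqqqqqqqmHiJl1RXmru6doq6mau7qqqqqqqqqqqqqqqqqqqqqqqph4iHZoq83Llmm8upq7uqqqqqqqqqqqqqqqqqqqqqqqqHeId4rN3cqHesy7qZqqqqqqqqqqqqqqqqqqqqqqqqqpd3d3nO7duYmZq8upmaqqqqqqqqqqqqqqqqqqqqqqqql2d3i+/tuZqqmKu7qHiru6qqqqqqqqqqqqqqqqqqqqqXd4mt79uZqqmIm7uoaKzMu6qqqqqqqqqqqqqqqqqpmZiJq83uyqqpiIiau6h5vd3MqqqqqqqqqqqqqqqqqqmZmJq8zdy6mYh4iZmqmIrN3cuqqqqqqqqqqqqqqqqqqZmZq7u7uqmHd3iIiaqpms3cu6qqqqqqqqqqqqqqqqqpmaqrqqqqqHZneIiaqqqqzMupqqqqqqqqqqqqqqqqqqmZqqqqqqqHZmeImqqqqqu7upmqqqqqqqqqqqqqqqqqqpmaqZqqqXZWeImaqZmru7qqmaqqqqqqqqqqqqqqqqqqmZmImaqYZFZ4mZmpmau6qqqqqqqqqqqqqqqqqqqqqqmYiIiJmYdTRomZmamJq7qZmqqqqqqqqqqqqqqqqqqqmIiHeImZhkRYqqqqmYm7upiaqaqqqqqaqqqqqqqqqqmIiId4iZh2VXq6qqmYiru6mJmZ"/>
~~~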